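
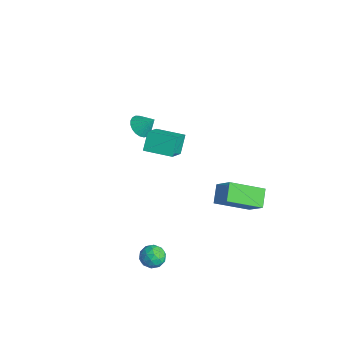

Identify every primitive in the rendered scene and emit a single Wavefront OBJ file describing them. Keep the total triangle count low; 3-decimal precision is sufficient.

v 4.15 -2.487 -2.635
v 4.648 -2.885 -2.246
v 3.272 -3.235 -2.274
v 3.77 -3.633 -1.885
v 3.59 -2.942 -1.666
v 4.132 -2.48 -1.888
v 3.788 -3.64 -2.632
v 4.33 -3.178 -2.854
v 4.424 -3.597 -2.244
v 4.302 -3.166 -1.647
v 3.618 -2.954 -2.873
v 3.496 -2.523 -2.276
v 4.476 -2.62 -2.472
v 3.444 -3.5 -2.048
v 3.338 -3.094 -1.919
v 3.631 -3.327 -1.69
v 4.173 -2.383 -2.262
v 4.466 -2.616 -2.033
v 3.844 -2.65 -1.692
v 3.454 -3.504 -2.487
v 3.747 -3.737 -2.258
v 4.289 -2.793 -2.83
v 4.582 -3.026 -2.601
v 4.076 -3.47 -2.828
v 4.637 -3.273 -2.242
v 4.121 -3.712 -2.03
v 4.132 -3.716 -2.469
v 4.45 -3.445 -2.6
v 4.565 -3.019 -1.891
v 4.05 -3.459 -1.679
v 3.943 -3.053 -1.55
v 4.262 -2.781 -1.681
v 4.434 -3.438 -1.89
v 3.87 -2.661 -2.841
v 3.355 -3.101 -2.629
v 3.658 -3.339 -2.839
v 3.977 -3.067 -2.97
v 3.799 -2.408 -2.49
v 3.283 -2.847 -2.278
v 3.47 -2.675 -1.92
v 3.788 -2.404 -2.051
v 3.486 -2.682 -2.63
v -3.384 0.693 0.487
v -2.945 0.091 0.573
v -2.816 1.227 1.333
v -2.787 0.257 0.362
v -2.732 0.498 0.172
v -2.789 0.773 0.037
v -2.95 1.034 -0.02
v -3.185 1.236 0.01
v -3.455 1.344 0.123
v -3.713 1.34 0.299
v -3.913 1.223 0.507
v -4.023 1.015 0.712
v -4.021 0.751 0.879
v -3.91 0.477 0.977
v -3.707 0.24 0.991
v -3.449 0.082 0.918
v -3.179 0.029 0.77
v -0.034 -0.642 2.361
v 1.017 -1.794 3.753
v -0.536 -0.029 3.249
v 0.514 -1.181 4.64
v 1.166 0.401 2.32
v 2.216 -0.751 3.711
v 0.663 1.014 3.207
v 1.714 -0.138 4.599
v 0.54 3.125 -2.749
v 1.633 3.246 -1.559
v 1.355 4.932 -3.681
v 2.448 5.053 -2.491
v 1.312 2.447 -3.389
v 2.405 2.568 -2.199
v 2.127 4.254 -4.321
v 3.22 4.375 -3.131
f 1 38 17
f 38 12 41
f 17 41 6
f 38 41 17
f 1 17 13
f 17 6 18
f 13 18 2
f 17 18 13
f 1 13 22
f 13 2 23
f 22 23 8
f 13 23 22
f 1 22 34
f 22 8 37
f 34 37 11
f 22 37 34
f 1 34 38
f 34 11 42
f 38 42 12
f 34 42 38
f 2 18 29
f 18 6 32
f 29 32 10
f 18 32 29
f 6 41 19
f 41 12 40
f 19 40 5
f 41 40 19
f 12 42 39
f 42 11 35
f 39 35 3
f 42 35 39
f 11 37 36
f 37 8 24
f 36 24 7
f 37 24 36
f 8 23 28
f 23 2 25
f 28 25 9
f 23 25 28
f 4 30 16
f 30 10 31
f 16 31 5
f 30 31 16
f 4 16 14
f 16 5 15
f 14 15 3
f 16 15 14
f 4 14 21
f 14 3 20
f 21 20 7
f 14 20 21
f 4 21 26
f 21 7 27
f 26 27 9
f 21 27 26
f 4 26 30
f 26 9 33
f 30 33 10
f 26 33 30
f 5 31 19
f 31 10 32
f 19 32 6
f 31 32 19
f 3 15 39
f 15 5 40
f 39 40 12
f 15 40 39
f 7 20 36
f 20 3 35
f 36 35 11
f 20 35 36
f 9 27 28
f 27 7 24
f 28 24 8
f 27 24 28
f 10 33 29
f 33 9 25
f 29 25 2
f 33 25 29
f 44 43 46
f 44 46 45
f 46 43 47
f 46 47 45
f 47 43 48
f 47 48 45
f 48 43 49
f 48 49 45
f 49 43 50
f 49 50 45
f 50 43 51
f 50 51 45
f 51 43 52
f 51 52 45
f 52 43 53
f 52 53 45
f 53 43 54
f 53 54 45
f 54 43 55
f 54 55 45
f 55 43 56
f 55 56 45
f 56 43 57
f 56 57 45
f 57 43 58
f 57 58 45
f 58 43 59
f 58 59 45
f 59 43 44
f 59 44 45
f 61 63 60
f 64 61 60
f 60 63 62
f 62 64 60
f 61 67 63
f 65 61 64
f 65 67 61
f 63 67 62
f 66 64 62
f 62 67 66
f 66 65 64
f 67 65 66
f 69 71 68
f 72 69 68
f 68 71 70
f 70 72 68
f 69 75 71
f 73 69 72
f 73 75 69
f 71 75 70
f 74 72 70
f 70 75 74
f 74 73 72
f 75 73 74



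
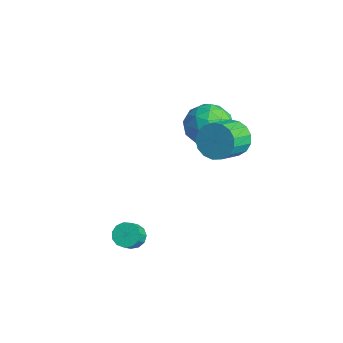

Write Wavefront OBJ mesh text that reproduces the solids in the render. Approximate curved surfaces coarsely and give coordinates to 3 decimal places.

v -0.239 3.166 -0.213
v 0.315 2.296 0.309
v -1.855 2.584 0.531
v -1.301 1.714 1.053
v -1.121 2.804 1.397
v -0.122 3.163 0.937
v -1.418 1.717 -0.097
v -0.419 2.076 -0.557
v -0.414 1.4 0.381
v -0.23 2.072 1.305
v -1.31 2.808 -0.465
v -1.126 3.48 0.459
v 0.18 2.782 -0.017
v -1.72 2.098 0.857
v -1.614 2.739 1.059
v -1.288 2.227 1.367
v -0.077 3.292 0.352
v 0.248 2.78 0.659
v -0.595 3.079 1.298
v -1.788 2.1 0.181
v -1.463 1.588 0.488
v -0.252 2.653 -0.527
v 0.074 2.141 -0.219
v -0.945 1.801 -0.458
v 0.077 1.744 0.332
v -0.873 1.402 0.769
v -0.941 1.404 0.093
v -0.354 1.615 -0.177
v 0.185 2.139 0.875
v -0.765 1.797 1.312
v -0.659 2.437 1.514
v -0.072 2.648 1.244
v -0.243 1.612 0.917
v -0.775 3.083 -0.472
v -1.725 2.741 -0.035
v -1.468 2.232 -0.404
v -0.881 2.443 -0.674
v -0.667 3.478 0.071
v -1.617 3.136 0.508
v -1.186 3.265 1.017
v -0.599 3.476 0.747
v -1.297 3.268 -0.077
v 1.245 -2.533 -3.226
v 1.791 -2.258 -3.328
v 2.201 -2.792 -2.575
v 1.655 -3.067 -2.474
v 1.623 -2.059 -3.096
v 2.032 -2.593 -2.343
v 1.334 -2.011 -2.904
v 1.744 -2.545 -2.152
v 1.018 -2.128 -2.816
v 1.427 -2.662 -2.063
v 0.773 -2.374 -2.857
v 1.183 -2.908 -2.104
v 0.679 -2.671 -3.016
v 1.088 -3.205 -2.263
v 0.764 -2.923 -3.242
v 1.174 -3.458 -2.489
v 1.002 -3.052 -3.462
v 1.412 -3.586 -2.71
v 1.317 -3.016 -3.608
v 1.727 -3.55 -2.855
v 1.61 -2.826 -3.633
v 2.019 -3.361 -2.88
v 1.786 -2.544 -3.529
v 2.196 -3.078 -2.776
v 1.869 1.957 1.842
v 2.709 2.137 1.542
v 3.231 0.963 2.297
v 2.391 0.783 2.598
v 2.68 2.363 1.913
v 3.202 1.189 2.668
v 2.466 2.496 2.268
v 2.988 1.322 3.023
v 2.115 2.506 2.525
v 2.637 1.332 3.28
v 1.708 2.39 2.627
v 2.23 1.216 3.382
v 1.337 2.174 2.548
v 1.859 1.001 3.303
v 1.089 1.909 2.308
v 1.611 0.736 3.063
v 1.019 1.655 1.961
v 1.541 0.481 2.716
v 1.144 1.47 1.587
v 1.666 0.296 2.342
v 1.435 1.397 1.272
v 1.957 0.223 2.027
v 1.825 1.451 1.087
v 2.347 0.278 1.842
v 2.226 1.622 1.075
v 2.748 0.448 1.83
v 2.545 1.869 1.239
v 3.067 0.696 1.994
f 1 38 17
f 38 12 41
f 17 41 6
f 38 41 17
f 1 17 13
f 17 6 18
f 13 18 2
f 17 18 13
f 1 13 22
f 13 2 23
f 22 23 8
f 13 23 22
f 1 22 34
f 22 8 37
f 34 37 11
f 22 37 34
f 1 34 38
f 34 11 42
f 38 42 12
f 34 42 38
f 2 18 29
f 18 6 32
f 29 32 10
f 18 32 29
f 6 41 19
f 41 12 40
f 19 40 5
f 41 40 19
f 12 42 39
f 42 11 35
f 39 35 3
f 42 35 39
f 11 37 36
f 37 8 24
f 36 24 7
f 37 24 36
f 8 23 28
f 23 2 25
f 28 25 9
f 23 25 28
f 4 30 16
f 30 10 31
f 16 31 5
f 30 31 16
f 4 16 14
f 16 5 15
f 14 15 3
f 16 15 14
f 4 14 21
f 14 3 20
f 21 20 7
f 14 20 21
f 4 21 26
f 21 7 27
f 26 27 9
f 21 27 26
f 4 26 30
f 26 9 33
f 30 33 10
f 26 33 30
f 5 31 19
f 31 10 32
f 19 32 6
f 31 32 19
f 3 15 39
f 15 5 40
f 39 40 12
f 15 40 39
f 7 20 36
f 20 3 35
f 36 35 11
f 20 35 36
f 9 27 28
f 27 7 24
f 28 24 8
f 27 24 28
f 10 33 29
f 33 9 25
f 29 25 2
f 33 25 29
f 44 43 47
f 44 47 45
f 45 47 48
f 45 48 46
f 47 43 49
f 47 49 48
f 48 49 50
f 48 50 46
f 49 43 51
f 49 51 50
f 50 51 52
f 50 52 46
f 51 43 53
f 51 53 52
f 52 53 54
f 52 54 46
f 53 43 55
f 53 55 54
f 54 55 56
f 54 56 46
f 55 43 57
f 55 57 56
f 56 57 58
f 56 58 46
f 57 43 59
f 57 59 58
f 58 59 60
f 58 60 46
f 59 43 61
f 59 61 60
f 60 61 62
f 60 62 46
f 61 43 63
f 61 63 62
f 62 63 64
f 62 64 46
f 63 43 65
f 63 65 64
f 64 65 66
f 64 66 46
f 65 43 44
f 65 44 66
f 66 44 45
f 66 45 46
f 68 67 71
f 68 71 69
f 69 71 72
f 69 72 70
f 71 67 73
f 71 73 72
f 72 73 74
f 72 74 70
f 73 67 75
f 73 75 74
f 74 75 76
f 74 76 70
f 75 67 77
f 75 77 76
f 76 77 78
f 76 78 70
f 77 67 79
f 77 79 78
f 78 79 80
f 78 80 70
f 79 67 81
f 79 81 80
f 80 81 82
f 80 82 70
f 81 67 83
f 81 83 82
f 82 83 84
f 82 84 70
f 83 67 85
f 83 85 84
f 84 85 86
f 84 86 70
f 85 67 87
f 85 87 86
f 86 87 88
f 86 88 70
f 87 67 89
f 87 89 88
f 88 89 90
f 88 90 70
f 89 67 91
f 89 91 90
f 90 91 92
f 90 92 70
f 91 67 93
f 91 93 92
f 92 93 94
f 92 94 70
f 93 67 68
f 93 68 94
f 94 68 69
f 94 69 70



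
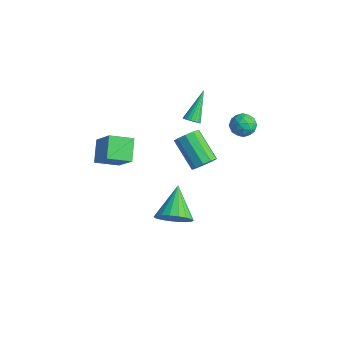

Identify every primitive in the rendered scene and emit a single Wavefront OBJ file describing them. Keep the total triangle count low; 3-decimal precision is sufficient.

v 1.73 -0.487 -4.314
v 2.575 -0.282 -3.673
v 0.49 0.787 -3.086
v 2.604 0.066 -4.004
v 2.461 0.304 -4.396
v 2.173 0.386 -4.772
v 1.796 0.294 -5.057
v 1.407 0.048 -5.195
v 1.082 -0.303 -5.158
v 0.885 -0.692 -4.954
v 0.855 -1.039 -4.624
v 0.999 -1.277 -4.232
v 1.287 -1.359 -3.856
v 1.663 -1.268 -3.571
v 2.052 -1.022 -3.433
v 2.378 -0.67 -3.469
v 0.006 -2.767 0.454
v -0.586 -3.938 0.941
v -0.849 -1.981 1.306
v -1.44 -3.153 1.794
v 1.28 -2.847 1.806
v 0.689 -4.019 2.294
v 0.426 -2.062 2.659
v -0.166 -3.233 3.146
v -1.283 3.104 -0.008
v -0.817 3.336 -0.01
v -1.977 4.516 1.428
v -0.931 3.449 -0.176
v -1.115 3.493 -0.31
v -1.332 3.461 -0.383
v -1.54 3.358 -0.382
v -1.696 3.205 -0.307
v -1.771 3.032 -0.173
v -1.748 2.873 -0.006
v -1.634 2.76 0.161
v -1.45 2.715 0.294
v -1.233 2.747 0.367
v -1.026 2.85 0.366
v -0.869 3.004 0.291
v -0.795 3.177 0.157
v 3.333 3.654 3.071
v 3.949 3.187 2.98
v 2.571 2.653 3.04
v 3.187 2.186 2.949
v 3.074 2.553 3.625
v 3.545 3.172 3.645
v 2.975 2.668 2.375
v 3.446 3.287 2.395
v 3.728 2.578 2.55
v 3.789 2.507 3.322
v 2.731 3.333 2.698
v 2.792 3.262 3.47
v 3.708 3.508 3.028
v 2.812 2.332 2.992
v 2.745 2.547 3.389
v 3.108 2.273 3.336
v 3.471 3.5 3.419
v 3.833 3.225 3.365
v 3.318 2.853 3.745
v 2.687 2.615 2.655
v 3.049 2.34 2.601
v 3.412 3.567 2.684
v 3.775 3.293 2.631
v 3.202 2.987 2.275
v 3.94 2.876 2.722
v 3.492 2.288 2.703
v 3.367 2.571 2.366
v 3.644 2.935 2.378
v 3.976 2.835 3.176
v 3.528 2.246 3.157
v 3.462 2.462 3.555
v 3.739 2.826 3.566
v 3.846 2.476 2.923
v 2.992 3.594 2.863
v 2.544 3.005 2.844
v 2.781 3.014 2.454
v 3.058 3.378 2.465
v 3.028 3.552 3.317
v 2.58 2.964 3.298
v 2.876 2.905 3.642
v 3.153 3.269 3.654
v 2.674 3.364 3.097
v 2.111 1.287 -0.252
v 2.475 1.792 0.202
v 0.833 1.877 1.425
v 0.469 1.373 0.972
v 2.24 2.037 -0.131
v 0.597 2.122 1.092
v 1.955 1.996 -0.51
v 0.313 2.081 0.713
v 1.73 1.684 -0.791
v 0.088 1.769 0.432
v 1.651 1.22 -0.865
v 0.008 1.306 0.358
v 1.747 0.783 -0.705
v 0.105 0.868 0.518
v 1.983 0.538 -0.372
v 0.34 0.623 0.851
v 2.267 0.579 0.007
v 0.625 0.664 1.23
v 2.492 0.891 0.288
v 0.85 0.976 1.511
v 2.572 1.354 0.362
v 0.929 1.44 1.585
f 2 1 4
f 2 4 3
f 4 1 5
f 4 5 3
f 5 1 6
f 5 6 3
f 6 1 7
f 6 7 3
f 7 1 8
f 7 8 3
f 8 1 9
f 8 9 3
f 9 1 10
f 9 10 3
f 10 1 11
f 10 11 3
f 11 1 12
f 11 12 3
f 12 1 13
f 12 13 3
f 13 1 14
f 13 14 3
f 14 1 15
f 14 15 3
f 15 1 16
f 15 16 3
f 16 1 2
f 16 2 3
f 18 20 17
f 21 18 17
f 17 20 19
f 19 21 17
f 18 24 20
f 22 18 21
f 22 24 18
f 20 24 19
f 23 21 19
f 19 24 23
f 23 22 21
f 24 22 23
f 26 25 28
f 26 28 27
f 28 25 29
f 28 29 27
f 29 25 30
f 29 30 27
f 30 25 31
f 30 31 27
f 31 25 32
f 31 32 27
f 32 25 33
f 32 33 27
f 33 25 34
f 33 34 27
f 34 25 35
f 34 35 27
f 35 25 36
f 35 36 27
f 36 25 37
f 36 37 27
f 37 25 38
f 37 38 27
f 38 25 39
f 38 39 27
f 39 25 40
f 39 40 27
f 40 25 26
f 40 26 27
f 41 78 57
f 78 52 81
f 57 81 46
f 78 81 57
f 41 57 53
f 57 46 58
f 53 58 42
f 57 58 53
f 41 53 62
f 53 42 63
f 62 63 48
f 53 63 62
f 41 62 74
f 62 48 77
f 74 77 51
f 62 77 74
f 41 74 78
f 74 51 82
f 78 82 52
f 74 82 78
f 42 58 69
f 58 46 72
f 69 72 50
f 58 72 69
f 46 81 59
f 81 52 80
f 59 80 45
f 81 80 59
f 52 82 79
f 82 51 75
f 79 75 43
f 82 75 79
f 51 77 76
f 77 48 64
f 76 64 47
f 77 64 76
f 48 63 68
f 63 42 65
f 68 65 49
f 63 65 68
f 44 70 56
f 70 50 71
f 56 71 45
f 70 71 56
f 44 56 54
f 56 45 55
f 54 55 43
f 56 55 54
f 44 54 61
f 54 43 60
f 61 60 47
f 54 60 61
f 44 61 66
f 61 47 67
f 66 67 49
f 61 67 66
f 44 66 70
f 66 49 73
f 70 73 50
f 66 73 70
f 45 71 59
f 71 50 72
f 59 72 46
f 71 72 59
f 43 55 79
f 55 45 80
f 79 80 52
f 55 80 79
f 47 60 76
f 60 43 75
f 76 75 51
f 60 75 76
f 49 67 68
f 67 47 64
f 68 64 48
f 67 64 68
f 50 73 69
f 73 49 65
f 69 65 42
f 73 65 69
f 84 83 87
f 84 87 85
f 85 87 88
f 85 88 86
f 87 83 89
f 87 89 88
f 88 89 90
f 88 90 86
f 89 83 91
f 89 91 90
f 90 91 92
f 90 92 86
f 91 83 93
f 91 93 92
f 92 93 94
f 92 94 86
f 93 83 95
f 93 95 94
f 94 95 96
f 94 96 86
f 95 83 97
f 95 97 96
f 96 97 98
f 96 98 86
f 97 83 99
f 97 99 98
f 98 99 100
f 98 100 86
f 99 83 101
f 99 101 100
f 100 101 102
f 100 102 86
f 101 83 103
f 101 103 102
f 102 103 104
f 102 104 86
f 103 83 84
f 103 84 104
f 104 84 85
f 104 85 86



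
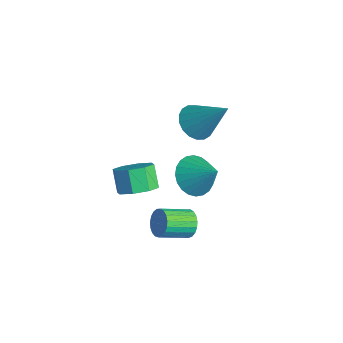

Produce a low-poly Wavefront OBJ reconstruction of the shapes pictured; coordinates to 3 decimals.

v -1.529 2.56 -1.518
v -0.887 1.899 -1.88
v -0.471 3.02 -0.482
v -0.808 2.208 -2.098
v -0.838 2.57 -2.227
v -0.974 2.931 -2.249
v -1.194 3.236 -2.159
v -1.465 3.438 -1.972
v -1.745 3.506 -1.716
v -1.993 3.43 -1.429
v -2.17 3.222 -1.156
v -2.25 2.913 -0.938
v -2.219 2.551 -0.809
v -2.084 2.19 -0.787
v -1.864 1.885 -0.876
v -1.593 1.683 -1.064
v -1.312 1.615 -1.32
v -1.065 1.691 -1.607
v -1.265 2.449 2.37
v -0.569 2.086 2.02
v -0.095 3.211 3.91
v -0.577 2.431 1.855
v -0.721 2.78 1.792
v -0.973 3.063 1.844
v -1.283 3.225 1.999
v -1.59 3.232 2.228
v -1.832 3.085 2.485
v -1.962 2.811 2.719
v -1.954 2.466 2.884
v -1.81 2.117 2.947
v -1.557 1.834 2.896
v -1.247 1.673 2.74
v -0.941 1.665 2.511
v -0.698 1.812 2.254
v -1.092 -0.279 -0.633
v -0.411 -0.135 -0.129
v -1.086 0.023 0.738
v -1.768 -0.121 0.233
v -0.639 0.416 -0.407
v -1.314 0.574 0.46
v -1.133 0.56 -0.818
v -1.808 0.718 0.049
v -1.603 0.213 -1.121
v -2.278 0.371 -0.254
v -1.774 -0.423 -1.138
v -2.449 -0.265 -0.271
v -1.546 -0.974 -0.86
v -2.221 -0.816 0.007
v -1.052 -1.118 -0.449
v -1.727 -0.96 0.418
v -0.582 -0.771 -0.146
v -1.257 -0.613 0.721
v 0.523 1.121 -2.119
v 0.732 0.846 -2.681
v 0.566 -0.417 -2.123
v 0.357 -0.141 -1.561
v 0.967 0.876 -2.541
v 0.8 -0.386 -1.984
v 1.125 0.949 -2.329
v 0.958 -0.313 -1.772
v 1.178 1.052 -2.08
v 1.012 -0.211 -1.523
v 1.119 1.166 -1.838
v 0.953 -0.096 -1.281
v 0.957 1.273 -1.645
v 0.79 0.011 -1.087
v 0.719 1.354 -1.533
v 0.553 0.092 -0.976
v 0.448 1.394 -1.523
v 0.281 0.132 -0.965
v 0.19 1.387 -1.615
v 0.023 0.125 -1.058
v -0.011 1.335 -1.795
v -0.177 0.072 -1.238
v -0.119 1.245 -2.031
v -0.286 -0.018 -1.473
v -0.116 1.134 -2.282
v -0.283 -0.129 -1.724
v -0.003 1.02 -2.504
v -0.169 -0.242 -1.947
v 0.202 0.924 -2.66
v 0.035 -0.338 -2.103
v 0.462 0.863 -2.723
v 0.295 -0.4 -2.165
f 2 1 4
f 2 4 3
f 4 1 5
f 4 5 3
f 5 1 6
f 5 6 3
f 6 1 7
f 6 7 3
f 7 1 8
f 7 8 3
f 8 1 9
f 8 9 3
f 9 1 10
f 9 10 3
f 10 1 11
f 10 11 3
f 11 1 12
f 11 12 3
f 12 1 13
f 12 13 3
f 13 1 14
f 13 14 3
f 14 1 15
f 14 15 3
f 15 1 16
f 15 16 3
f 16 1 17
f 16 17 3
f 17 1 18
f 17 18 3
f 18 1 2
f 18 2 3
f 20 19 22
f 20 22 21
f 22 19 23
f 22 23 21
f 23 19 24
f 23 24 21
f 24 19 25
f 24 25 21
f 25 19 26
f 25 26 21
f 26 19 27
f 26 27 21
f 27 19 28
f 27 28 21
f 28 19 29
f 28 29 21
f 29 19 30
f 29 30 21
f 30 19 31
f 30 31 21
f 31 19 32
f 31 32 21
f 32 19 33
f 32 33 21
f 33 19 34
f 33 34 21
f 34 19 20
f 34 20 21
f 36 35 39
f 36 39 37
f 37 39 40
f 37 40 38
f 39 35 41
f 39 41 40
f 40 41 42
f 40 42 38
f 41 35 43
f 41 43 42
f 42 43 44
f 42 44 38
f 43 35 45
f 43 45 44
f 44 45 46
f 44 46 38
f 45 35 47
f 45 47 46
f 46 47 48
f 46 48 38
f 47 35 49
f 47 49 48
f 48 49 50
f 48 50 38
f 49 35 51
f 49 51 50
f 50 51 52
f 50 52 38
f 51 35 36
f 51 36 52
f 52 36 37
f 52 37 38
f 54 53 57
f 54 57 55
f 55 57 58
f 55 58 56
f 57 53 59
f 57 59 58
f 58 59 60
f 58 60 56
f 59 53 61
f 59 61 60
f 60 61 62
f 60 62 56
f 61 53 63
f 61 63 62
f 62 63 64
f 62 64 56
f 63 53 65
f 63 65 64
f 64 65 66
f 64 66 56
f 65 53 67
f 65 67 66
f 66 67 68
f 66 68 56
f 67 53 69
f 67 69 68
f 68 69 70
f 68 70 56
f 69 53 71
f 69 71 70
f 70 71 72
f 70 72 56
f 71 53 73
f 71 73 72
f 72 73 74
f 72 74 56
f 73 53 75
f 73 75 74
f 74 75 76
f 74 76 56
f 75 53 77
f 75 77 76
f 76 77 78
f 76 78 56
f 77 53 79
f 77 79 78
f 78 79 80
f 78 80 56
f 79 53 81
f 79 81 80
f 80 81 82
f 80 82 56
f 81 53 83
f 81 83 82
f 82 83 84
f 82 84 56
f 83 53 54
f 83 54 84
f 84 54 55
f 84 55 56



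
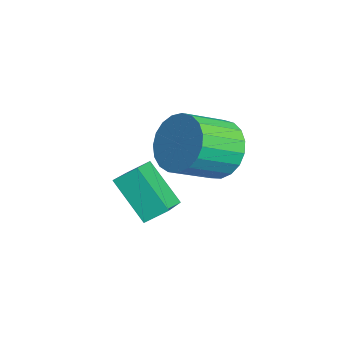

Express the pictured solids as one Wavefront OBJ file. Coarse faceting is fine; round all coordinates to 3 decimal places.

v -3.723 1.012 -3.167
v -3.584 1.723 -2.687
v -2.603 1.606 -4.373
v -2.464 2.318 -3.892
v -2.476 0.242 -2.388
v -2.337 0.954 -1.907
v -1.356 0.837 -3.593
v -1.217 1.548 -3.113
v -1.813 3.296 -1.251
v -0.925 3.724 -0.888
v -0.599 2.331 -0.046
v -1.487 1.904 -0.409
v -1.214 3.841 -0.583
v -0.888 2.449 0.26
v -1.607 3.864 -0.393
v -1.281 2.472 0.45
v -2.035 3.789 -0.351
v -1.709 2.397 0.492
v -2.425 3.629 -0.465
v -2.098 2.236 0.378
v -2.709 3.411 -0.715
v -2.382 2.019 0.127
v -2.838 3.173 -1.058
v -2.512 1.781 -0.215
v -2.79 2.957 -1.434
v -2.464 1.564 -0.591
v -2.573 2.799 -1.779
v -2.247 1.407 -0.936
v -2.225 2.727 -2.032
v -1.898 1.335 -1.189
v -1.805 2.754 -2.15
v -1.479 1.361 -1.308
v -1.387 2.874 -2.113
v -1.061 1.482 -1.27
v -1.043 3.068 -1.927
v -0.717 1.675 -1.084
v -0.832 3.3 -1.624
v -0.505 1.908 -0.781
v -0.79 3.533 -1.257
v -0.464 2.14 -0.414
f 2 4 1
f 5 2 1
f 1 4 3
f 3 5 1
f 2 8 4
f 6 2 5
f 6 8 2
f 4 8 3
f 7 5 3
f 3 8 7
f 7 6 5
f 8 6 7
f 10 9 13
f 10 13 11
f 11 13 14
f 11 14 12
f 13 9 15
f 13 15 14
f 14 15 16
f 14 16 12
f 15 9 17
f 15 17 16
f 16 17 18
f 16 18 12
f 17 9 19
f 17 19 18
f 18 19 20
f 18 20 12
f 19 9 21
f 19 21 20
f 20 21 22
f 20 22 12
f 21 9 23
f 21 23 22
f 22 23 24
f 22 24 12
f 23 9 25
f 23 25 24
f 24 25 26
f 24 26 12
f 25 9 27
f 25 27 26
f 26 27 28
f 26 28 12
f 27 9 29
f 27 29 28
f 28 29 30
f 28 30 12
f 29 9 31
f 29 31 30
f 30 31 32
f 30 32 12
f 31 9 33
f 31 33 32
f 32 33 34
f 32 34 12
f 33 9 35
f 33 35 34
f 34 35 36
f 34 36 12
f 35 9 37
f 35 37 36
f 36 37 38
f 36 38 12
f 37 9 39
f 37 39 38
f 38 39 40
f 38 40 12
f 39 9 10
f 39 10 40
f 40 10 11
f 40 11 12



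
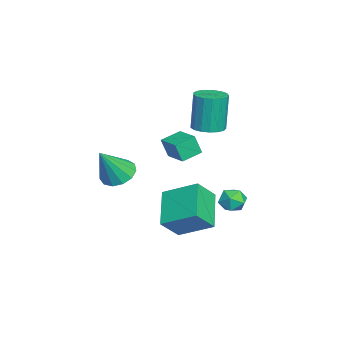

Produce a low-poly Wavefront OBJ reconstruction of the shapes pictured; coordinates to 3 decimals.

v 1.022 1.613 -4.788
v -0.851 1.491 -3.679
v 1.463 3.348 -3.851
v -0.41 3.226 -2.743
v 1.73 0.834 -3.677
v -0.143 0.712 -2.569
v 2.171 2.569 -2.741
v 0.298 2.447 -1.632
v -1.592 4.395 -4.407
v -1.228 4.567 -3.716
v -2.132 3.353 -3.864
v -1.768 3.525 -3.173
v -2.355 3.995 -3.443
v -2.022 4.639 -3.778
v -1.338 3.281 -3.802
v -1.005 3.925 -4.137
v -1.071 3.878 -3.342
v -1.7 4.319 -3.121
v -1.66 3.601 -4.459
v -2.289 4.042 -4.238
v -2.165 2.711 0.9
v -1.323 2.853 1
v -1.592 2.951 3.121
v -2.435 2.809 3.02
v -1.483 3.231 0.962
v -1.752 3.328 3.083
v -1.799 3.489 0.91
v -2.068 3.587 3.031
v -2.199 3.569 0.856
v -2.468 3.667 2.977
v -2.591 3.453 0.811
v -2.861 3.551 2.932
v -2.886 3.167 0.787
v -3.155 3.264 2.908
v -3.016 2.776 0.789
v -3.285 2.874 2.909
v -2.951 2.371 0.816
v -3.22 2.468 2.936
v -2.706 2.043 0.862
v -2.975 2.141 2.983
v -2.337 1.869 0.917
v -2.606 1.966 3.037
v -1.929 1.887 0.968
v -2.198 1.985 3.088
v -1.575 2.094 1.003
v -1.844 2.192 3.124
v -1.356 2.443 1.015
v -1.626 2.541 3.135
v 2.281 -1.051 -0.038
v 3.106 -0.707 -0.297
v 3.119 -1.769 1.678
v 2.868 -0.329 -0.022
v 2.443 -0.181 0.247
v 1.968 -0.308 0.426
v 1.591 -0.672 0.458
v 1.434 -1.155 0.332
v 1.546 -1.606 0.089
v 1.891 -1.88 -0.194
v 2.36 -1.892 -0.428
v 2.804 -1.636 -0.538
v 3.082 -1.194 -0.489
v -2.778 0.716 -1.48
v -2.761 0.357 -0.387
v -3.487 1.585 -1.183
v -3.47 1.226 -0.091
v -1.67 1.534 -1.229
v -1.653 1.175 -0.137
v -2.379 2.403 -0.933
v -2.362 2.044 0.16
f 2 4 1
f 5 2 1
f 1 4 3
f 3 5 1
f 2 8 4
f 6 2 5
f 6 8 2
f 4 8 3
f 7 5 3
f 3 8 7
f 7 6 5
f 8 6 7
f 9 20 14
f 9 14 10
f 9 10 16
f 9 16 19
f 9 19 20
f 10 14 18
f 14 20 13
f 20 19 11
f 19 16 15
f 16 10 17
f 12 18 13
f 12 13 11
f 12 11 15
f 12 15 17
f 12 17 18
f 13 18 14
f 11 13 20
f 15 11 19
f 17 15 16
f 18 17 10
f 22 21 25
f 22 25 23
f 23 25 26
f 23 26 24
f 25 21 27
f 25 27 26
f 26 27 28
f 26 28 24
f 27 21 29
f 27 29 28
f 28 29 30
f 28 30 24
f 29 21 31
f 29 31 30
f 30 31 32
f 30 32 24
f 31 21 33
f 31 33 32
f 32 33 34
f 32 34 24
f 33 21 35
f 33 35 34
f 34 35 36
f 34 36 24
f 35 21 37
f 35 37 36
f 36 37 38
f 36 38 24
f 37 21 39
f 37 39 38
f 38 39 40
f 38 40 24
f 39 21 41
f 39 41 40
f 40 41 42
f 40 42 24
f 41 21 43
f 41 43 42
f 42 43 44
f 42 44 24
f 43 21 45
f 43 45 44
f 44 45 46
f 44 46 24
f 45 21 47
f 45 47 46
f 46 47 48
f 46 48 24
f 47 21 22
f 47 22 48
f 48 22 23
f 48 23 24
f 50 49 52
f 50 52 51
f 52 49 53
f 52 53 51
f 53 49 54
f 53 54 51
f 54 49 55
f 54 55 51
f 55 49 56
f 55 56 51
f 56 49 57
f 56 57 51
f 57 49 58
f 57 58 51
f 58 49 59
f 58 59 51
f 59 49 60
f 59 60 51
f 60 49 61
f 60 61 51
f 61 49 50
f 61 50 51
f 63 65 62
f 66 63 62
f 62 65 64
f 64 66 62
f 63 69 65
f 67 63 66
f 67 69 63
f 65 69 64
f 68 66 64
f 64 69 68
f 68 67 66
f 69 67 68



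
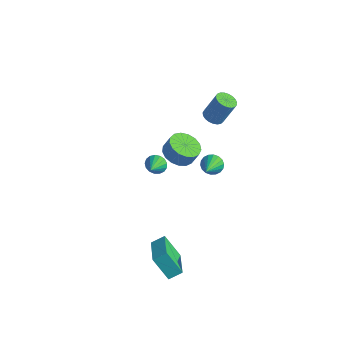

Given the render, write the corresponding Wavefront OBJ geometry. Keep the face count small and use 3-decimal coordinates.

v -3.224 1.927 -3.582
v -2.952 2.364 -3.137
v -2.676 1.033 -3.038
v -3.233 2.276 -2.998
v -3.511 2.108 -2.993
v -3.724 1.899 -3.122
v -3.823 1.696 -3.357
v -3.784 1.546 -3.643
v -3.616 1.483 -3.915
v -3.359 1.522 -4.111
v -3.071 1.653 -4.185
v -2.818 1.847 -4.121
v -2.657 2.059 -3.934
v -2.627 2.241 -3.666
v -2.733 2.351 -3.378
v 2.111 -3.15 -2.833
v 3.655 -4.389 -2.075
v 2.465 -2.457 -2.423
v 4.009 -3.696 -1.664
v 3.031 -2.824 -4.176
v 4.575 -4.063 -3.417
v 3.385 -2.131 -3.765
v 4.929 -3.37 -3.007
v 2.508 0.995 1.852
v 2.986 1.435 1.97
v 3.472 -0.355 2.988
v 2.797 1.484 2.189
v 2.55 1.436 2.341
v 2.295 1.301 2.396
v 2.083 1.105 2.344
v 1.954 0.888 2.194
v 1.936 0.691 1.977
v 2.031 0.555 1.735
v 2.22 0.506 1.515
v 2.467 0.554 1.363
v 2.721 0.689 1.308
v 2.934 0.884 1.36
v 3.062 1.102 1.51
v 3.081 1.298 1.727
v 0.388 3.02 3.209
v 0.924 3.28 2.95
v 1.369 3.86 4.452
v 0.832 3.6 4.711
v 0.746 3.482 2.925
v 1.191 4.062 4.426
v 0.506 3.604 2.949
v 0.951 4.184 4.45
v 0.246 3.625 3.018
v 0.69 4.205 4.519
v 0.01 3.541 3.12
v 0.454 4.121 4.621
v -0.161 3.368 3.237
v 0.284 3.948 4.739
v -0.236 3.134 3.35
v 0.208 3.714 4.852
v -0.204 2.88 3.438
v 0.24 3.461 4.94
v -0.07 2.651 3.487
v 0.375 3.231 4.989
v 0.144 2.486 3.488
v 0.588 3.066 4.989
v 0.4 2.413 3.44
v 0.844 2.993 4.942
v 0.654 2.444 3.353
v 1.098 3.025 4.855
v 0.861 2.576 3.241
v 1.306 3.156 4.742
v 0.987 2.784 3.123
v 1.432 3.364 4.625
v 1.01 3.033 3.02
v 1.454 3.613 4.522
v -3.231 3.666 -3.788
v -2.263 3.429 -4.047
v -1.941 3.717 -3.112
v -2.909 3.954 -2.852
v -2.307 3.902 -4.178
v -1.986 4.19 -3.243
v -2.563 4.322 -4.219
v -2.242 4.61 -3.284
v -2.973 4.591 -4.161
v -2.651 4.879 -3.226
v -3.441 4.648 -4.018
v -3.119 4.936 -3.082
v -3.861 4.48 -3.822
v -3.539 4.768 -2.886
v -4.137 4.126 -3.618
v -3.815 4.414 -2.683
v -4.205 3.666 -3.453
v -3.883 3.954 -2.518
v -4.05 3.207 -3.365
v -3.728 3.495 -2.429
v -3.707 2.852 -3.373
v -3.386 3.14 -2.438
v -3.255 2.684 -3.477
v -2.934 2.972 -2.542
v -2.798 2.741 -3.652
v -2.477 3.029 -2.716
v -2.44 3.01 -3.858
v -2.118 3.298 -2.922
f 2 1 4
f 2 4 3
f 4 1 5
f 4 5 3
f 5 1 6
f 5 6 3
f 6 1 7
f 6 7 3
f 7 1 8
f 7 8 3
f 8 1 9
f 8 9 3
f 9 1 10
f 9 10 3
f 10 1 11
f 10 11 3
f 11 1 12
f 11 12 3
f 12 1 13
f 12 13 3
f 13 1 14
f 13 14 3
f 14 1 15
f 14 15 3
f 15 1 2
f 15 2 3
f 17 19 16
f 20 17 16
f 16 19 18
f 18 20 16
f 17 23 19
f 21 17 20
f 21 23 17
f 19 23 18
f 22 20 18
f 18 23 22
f 22 21 20
f 23 21 22
f 25 24 27
f 25 27 26
f 27 24 28
f 27 28 26
f 28 24 29
f 28 29 26
f 29 24 30
f 29 30 26
f 30 24 31
f 30 31 26
f 31 24 32
f 31 32 26
f 32 24 33
f 32 33 26
f 33 24 34
f 33 34 26
f 34 24 35
f 34 35 26
f 35 24 36
f 35 36 26
f 36 24 37
f 36 37 26
f 37 24 38
f 37 38 26
f 38 24 39
f 38 39 26
f 39 24 25
f 39 25 26
f 41 40 44
f 41 44 42
f 42 44 45
f 42 45 43
f 44 40 46
f 44 46 45
f 45 46 47
f 45 47 43
f 46 40 48
f 46 48 47
f 47 48 49
f 47 49 43
f 48 40 50
f 48 50 49
f 49 50 51
f 49 51 43
f 50 40 52
f 50 52 51
f 51 52 53
f 51 53 43
f 52 40 54
f 52 54 53
f 53 54 55
f 53 55 43
f 54 40 56
f 54 56 55
f 55 56 57
f 55 57 43
f 56 40 58
f 56 58 57
f 57 58 59
f 57 59 43
f 58 40 60
f 58 60 59
f 59 60 61
f 59 61 43
f 60 40 62
f 60 62 61
f 61 62 63
f 61 63 43
f 62 40 64
f 62 64 63
f 63 64 65
f 63 65 43
f 64 40 66
f 64 66 65
f 65 66 67
f 65 67 43
f 66 40 68
f 66 68 67
f 67 68 69
f 67 69 43
f 68 40 70
f 68 70 69
f 69 70 71
f 69 71 43
f 70 40 41
f 70 41 71
f 71 41 42
f 71 42 43
f 73 72 76
f 73 76 74
f 74 76 77
f 74 77 75
f 76 72 78
f 76 78 77
f 77 78 79
f 77 79 75
f 78 72 80
f 78 80 79
f 79 80 81
f 79 81 75
f 80 72 82
f 80 82 81
f 81 82 83
f 81 83 75
f 82 72 84
f 82 84 83
f 83 84 85
f 83 85 75
f 84 72 86
f 84 86 85
f 85 86 87
f 85 87 75
f 86 72 88
f 86 88 87
f 87 88 89
f 87 89 75
f 88 72 90
f 88 90 89
f 89 90 91
f 89 91 75
f 90 72 92
f 90 92 91
f 91 92 93
f 91 93 75
f 92 72 94
f 92 94 93
f 93 94 95
f 93 95 75
f 94 72 96
f 94 96 95
f 95 96 97
f 95 97 75
f 96 72 98
f 96 98 97
f 97 98 99
f 97 99 75
f 98 72 73
f 98 73 99
f 99 73 74
f 99 74 75



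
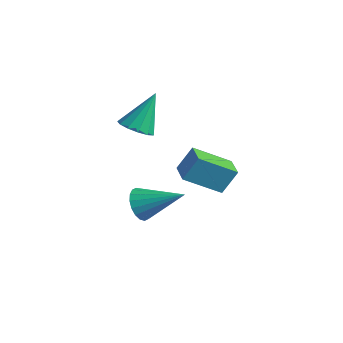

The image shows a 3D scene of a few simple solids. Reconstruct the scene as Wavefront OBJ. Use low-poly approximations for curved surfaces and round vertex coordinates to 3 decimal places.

v 2.267 -0.178 1.788
v 2.518 0.421 2.797
v 1.372 0.381 1.679
v 1.624 0.979 2.689
v 3.156 1.061 0.831
v 3.408 1.659 1.841
v 2.262 1.619 0.723
v 2.513 2.218 1.732
v -0.748 0.235 2.984
v 0.034 0.128 3.024
v -0.692 1.245 4.556
v -0.03 0.5 2.788
v -0.322 0.787 2.613
v -0.749 0.899 2.557
v -1.176 0.8 2.636
v -1.467 0.521 2.825
v -1.53 0.152 3.065
v -1.344 -0.192 3.279
v -0.969 -0.4 3.4
v -0.524 -0.406 3.388
v -0.15 -0.209 3.248
v -0.324 0.033 -1.233
v 0.182 -0.216 -1.814
v 1.224 0.967 -0.287
v 0.066 0.102 -1.939
v -0.126 0.406 -1.924
v -0.358 0.636 -1.772
v -0.583 0.747 -1.513
v -0.757 0.717 -1.199
v -0.845 0.551 -0.891
v -0.83 0.282 -0.651
v -0.714 -0.035 -0.526
v -0.521 -0.34 -0.541
v -0.29 -0.57 -0.693
v -0.065 -0.681 -0.952
v 0.109 -0.65 -1.267
v 0.197 -0.485 -1.574
f 2 4 1
f 5 2 1
f 1 4 3
f 3 5 1
f 2 8 4
f 6 2 5
f 6 8 2
f 4 8 3
f 7 5 3
f 3 8 7
f 7 6 5
f 8 6 7
f 10 9 12
f 10 12 11
f 12 9 13
f 12 13 11
f 13 9 14
f 13 14 11
f 14 9 15
f 14 15 11
f 15 9 16
f 15 16 11
f 16 9 17
f 16 17 11
f 17 9 18
f 17 18 11
f 18 9 19
f 18 19 11
f 19 9 20
f 19 20 11
f 20 9 21
f 20 21 11
f 21 9 10
f 21 10 11
f 23 22 25
f 23 25 24
f 25 22 26
f 25 26 24
f 26 22 27
f 26 27 24
f 27 22 28
f 27 28 24
f 28 22 29
f 28 29 24
f 29 22 30
f 29 30 24
f 30 22 31
f 30 31 24
f 31 22 32
f 31 32 24
f 32 22 33
f 32 33 24
f 33 22 34
f 33 34 24
f 34 22 35
f 34 35 24
f 35 22 36
f 35 36 24
f 36 22 37
f 36 37 24
f 37 22 23
f 37 23 24



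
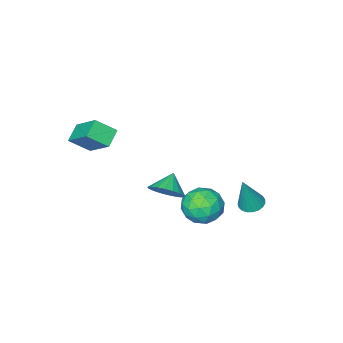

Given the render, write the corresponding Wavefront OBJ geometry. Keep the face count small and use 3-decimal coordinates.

v 0.119 -2.407 -2.056
v 0.768 -2.292 -1.317
v -0.699 -2.873 -1.264
v 0.568 -1.933 -1.312
v 0.291 -1.655 -1.436
v -0.017 -1.507 -1.666
v -0.3 -1.515 -1.964
v -0.512 -1.677 -2.278
v -0.614 -1.966 -2.554
v -0.59 -2.33 -2.743
v -0.442 -2.708 -2.813
v -0.198 -3.034 -2.753
v 0.101 -3.252 -2.572
v 0.403 -3.323 -2.302
v 0.656 -3.236 -1.989
v 0.816 -3.006 -1.688
v 0.856 -2.672 -1.45
v 2.913 -4.151 2.528
v 3.753 -4.772 3.285
v 2.955 -2.528 3.812
v 3.795 -3.149 4.569
v 3.725 -3.731 1.971
v 4.565 -4.352 2.728
v 3.767 -2.108 3.255
v 4.607 -2.729 4.012
v -2.849 0.635 -2.421
v -2.471 1.2 -2.588
v -2.131 0.745 -0.419
v -2.723 1.319 -2.504
v -2.997 1.319 -2.406
v -3.245 1.201 -2.31
v -3.425 0.985 -2.234
v -3.505 0.709 -2.19
v -3.472 0.42 -2.186
v -3.331 0.168 -2.223
v -3.106 -0.003 -2.294
v -2.837 -0.064 -2.387
v -2.57 -0.004 -2.486
v -2.351 0.167 -2.574
v -2.218 0.418 -2.635
v -2.194 0.707 -2.66
v -2.284 0.984 -2.643
v 1.574 2.403 -0.549
v 2.044 1.781 0.247
v 0.056 1.439 -0.407
v 0.526 0.817 0.389
v 0.276 1.884 0.591
v 1.214 2.48 0.503
v 0.886 0.74 -0.663
v 1.824 1.336 -0.751
v 1.618 0.753 0.177
v 1.242 1.46 0.952
v 0.858 1.76 -1.112
v 0.482 2.467 -0.337
v 1.942 2.177 -0.164
v 0.158 1.043 0.004
v 0.011 1.671 0.122
v 0.287 1.305 0.59
v 1.454 2.588 -0.013
v 1.731 2.222 0.455
v 0.692 2.283 0.657
v 0.369 0.998 -0.615
v 0.646 0.632 -0.147
v 1.813 1.915 -0.75
v 2.089 1.549 -0.282
v 1.408 0.937 -0.817
v 1.968 1.207 0.263
v 1.076 0.64 0.347
v 1.288 0.595 -0.272
v 1.839 0.945 -0.323
v 1.747 1.622 0.719
v 0.855 1.056 0.802
v 0.708 1.683 0.921
v 1.259 2.033 0.869
v 1.497 1.018 0.677
v 1.245 2.164 -0.962
v 0.353 1.598 -0.879
v 0.841 1.187 -1.029
v 1.392 1.537 -1.081
v 1.024 2.58 -0.507
v 0.132 2.013 -0.423
v 0.261 2.275 0.163
v 0.812 2.625 0.112
v 0.603 2.202 -0.837
f 2 1 4
f 2 4 3
f 4 1 5
f 4 5 3
f 5 1 6
f 5 6 3
f 6 1 7
f 6 7 3
f 7 1 8
f 7 8 3
f 8 1 9
f 8 9 3
f 9 1 10
f 9 10 3
f 10 1 11
f 10 11 3
f 11 1 12
f 11 12 3
f 12 1 13
f 12 13 3
f 13 1 14
f 13 14 3
f 14 1 15
f 14 15 3
f 15 1 16
f 15 16 3
f 16 1 17
f 16 17 3
f 17 1 2
f 17 2 3
f 19 21 18
f 22 19 18
f 18 21 20
f 20 22 18
f 19 25 21
f 23 19 22
f 23 25 19
f 21 25 20
f 24 22 20
f 20 25 24
f 24 23 22
f 25 23 24
f 27 26 29
f 27 29 28
f 29 26 30
f 29 30 28
f 30 26 31
f 30 31 28
f 31 26 32
f 31 32 28
f 32 26 33
f 32 33 28
f 33 26 34
f 33 34 28
f 34 26 35
f 34 35 28
f 35 26 36
f 35 36 28
f 36 26 37
f 36 37 28
f 37 26 38
f 37 38 28
f 38 26 39
f 38 39 28
f 39 26 40
f 39 40 28
f 40 26 41
f 40 41 28
f 41 26 42
f 41 42 28
f 42 26 27
f 42 27 28
f 43 80 59
f 80 54 83
f 59 83 48
f 80 83 59
f 43 59 55
f 59 48 60
f 55 60 44
f 59 60 55
f 43 55 64
f 55 44 65
f 64 65 50
f 55 65 64
f 43 64 76
f 64 50 79
f 76 79 53
f 64 79 76
f 43 76 80
f 76 53 84
f 80 84 54
f 76 84 80
f 44 60 71
f 60 48 74
f 71 74 52
f 60 74 71
f 48 83 61
f 83 54 82
f 61 82 47
f 83 82 61
f 54 84 81
f 84 53 77
f 81 77 45
f 84 77 81
f 53 79 78
f 79 50 66
f 78 66 49
f 79 66 78
f 50 65 70
f 65 44 67
f 70 67 51
f 65 67 70
f 46 72 58
f 72 52 73
f 58 73 47
f 72 73 58
f 46 58 56
f 58 47 57
f 56 57 45
f 58 57 56
f 46 56 63
f 56 45 62
f 63 62 49
f 56 62 63
f 46 63 68
f 63 49 69
f 68 69 51
f 63 69 68
f 46 68 72
f 68 51 75
f 72 75 52
f 68 75 72
f 47 73 61
f 73 52 74
f 61 74 48
f 73 74 61
f 45 57 81
f 57 47 82
f 81 82 54
f 57 82 81
f 49 62 78
f 62 45 77
f 78 77 53
f 62 77 78
f 51 69 70
f 69 49 66
f 70 66 50
f 69 66 70
f 52 75 71
f 75 51 67
f 71 67 44
f 75 67 71



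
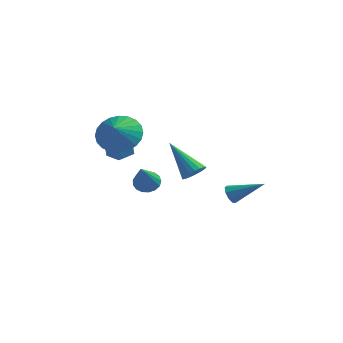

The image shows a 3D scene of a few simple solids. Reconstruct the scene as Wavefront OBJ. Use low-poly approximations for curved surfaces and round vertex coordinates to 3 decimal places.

v -1.342 2.453 -1.59
v -0.951 2.199 -1.123
v -2.818 2.907 -0.11
v -0.87 2.481 -1.129
v -0.883 2.758 -1.227
v -0.987 2.974 -1.396
v -1.16 3.087 -1.604
v -1.37 3.075 -1.809
v -1.574 2.939 -1.971
v -1.732 2.707 -2.058
v -1.813 2.425 -2.052
v -1.8 2.148 -1.954
v -1.697 1.932 -1.785
v -1.523 1.819 -1.577
v -1.313 1.831 -1.371
v -1.109 1.967 -1.209
v -1.515 -2.169 -0.211
v -1.243 -2.536 -0.644
v -1.105 -3.591 1.251
v -1.016 -2.365 -0.542
v -0.904 -2.149 -0.363
v -0.932 -1.938 -0.15
v -1.093 -1.78 0.05
v -1.352 -1.711 0.189
v -1.647 -1.746 0.238
v -1.912 -1.879 0.183
v -2.087 -2.078 0.038
v -2.13 -2.298 -0.164
v -2.032 -2.488 -0.376
v -1.816 -2.605 -0.551
v -1.531 -2.623 -0.648
v -2.945 -1.977 2.371
v -1.925 -1.663 2.533
v -2.815 -2.763 3.069
v -2.127 -1.437 2.825
v -2.455 -1.294 3.048
v -2.857 -1.254 3.168
v -3.272 -1.324 3.166
v -3.638 -1.494 3.044
v -3.898 -1.737 2.818
v -4.013 -2.017 2.525
v -3.966 -2.29 2.208
v -3.763 -2.516 1.916
v -3.436 -2.66 1.693
v -3.033 -2.7 1.573
v -2.618 -2.63 1.575
v -2.252 -2.46 1.698
v -1.992 -2.217 1.923
v -1.877 -1.937 2.216
v 0.078 3.374 -3.099
v 0.339 2.997 -3.403
v 1.622 3.766 -2.261
v 0.347 3.331 -3.576
v 0.23 3.685 -3.526
v 0.042 3.894 -3.275
v -0.13 3.859 -2.942
v -0.204 3.597 -2.682
v -0.147 3.231 -2.617
v 0.016 2.932 -2.778
v 0.208 2.84 -3.088
v -3.409 -0.568 0.761
v -2.998 -0.605 1.433
v -3.662 -1.815 0.847
v -3.251 -1.852 1.519
v -3.938 -1.465 1.498
v -3.781 -0.694 1.445
v -2.879 -1.726 0.835
v -2.722 -0.955 0.782
v -2.67 -1.32 1.479
v -3.325 -1.16 1.888
v -3.335 -1.26 0.392
v -3.99 -1.1 0.801
f 2 1 4
f 2 4 3
f 4 1 5
f 4 5 3
f 5 1 6
f 5 6 3
f 6 1 7
f 6 7 3
f 7 1 8
f 7 8 3
f 8 1 9
f 8 9 3
f 9 1 10
f 9 10 3
f 10 1 11
f 10 11 3
f 11 1 12
f 11 12 3
f 12 1 13
f 12 13 3
f 13 1 14
f 13 14 3
f 14 1 15
f 14 15 3
f 15 1 16
f 15 16 3
f 16 1 2
f 16 2 3
f 18 17 20
f 18 20 19
f 20 17 21
f 20 21 19
f 21 17 22
f 21 22 19
f 22 17 23
f 22 23 19
f 23 17 24
f 23 24 19
f 24 17 25
f 24 25 19
f 25 17 26
f 25 26 19
f 26 17 27
f 26 27 19
f 27 17 28
f 27 28 19
f 28 17 29
f 28 29 19
f 29 17 30
f 29 30 19
f 30 17 31
f 30 31 19
f 31 17 18
f 31 18 19
f 33 32 35
f 33 35 34
f 35 32 36
f 35 36 34
f 36 32 37
f 36 37 34
f 37 32 38
f 37 38 34
f 38 32 39
f 38 39 34
f 39 32 40
f 39 40 34
f 40 32 41
f 40 41 34
f 41 32 42
f 41 42 34
f 42 32 43
f 42 43 34
f 43 32 44
f 43 44 34
f 44 32 45
f 44 45 34
f 45 32 46
f 45 46 34
f 46 32 47
f 46 47 34
f 47 32 48
f 47 48 34
f 48 32 49
f 48 49 34
f 49 32 33
f 49 33 34
f 51 50 53
f 51 53 52
f 53 50 54
f 53 54 52
f 54 50 55
f 54 55 52
f 55 50 56
f 55 56 52
f 56 50 57
f 56 57 52
f 57 50 58
f 57 58 52
f 58 50 59
f 58 59 52
f 59 50 60
f 59 60 52
f 60 50 51
f 60 51 52
f 61 72 66
f 61 66 62
f 61 62 68
f 61 68 71
f 61 71 72
f 62 66 70
f 66 72 65
f 72 71 63
f 71 68 67
f 68 62 69
f 64 70 65
f 64 65 63
f 64 63 67
f 64 67 69
f 64 69 70
f 65 70 66
f 63 65 72
f 67 63 71
f 69 67 68
f 70 69 62



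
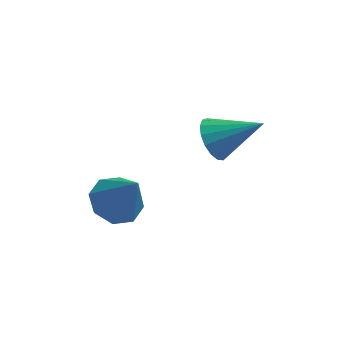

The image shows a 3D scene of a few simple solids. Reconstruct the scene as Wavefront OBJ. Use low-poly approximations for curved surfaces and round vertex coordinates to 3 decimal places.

v 3.109 1.855 -2.699
v 3.538 1.717 -3.371
v 4.631 1.925 -1.741
v 3.511 2.103 -3.357
v 3.392 2.433 -3.191
v 3.208 2.63 -2.913
v 3.001 2.65 -2.585
v 2.819 2.488 -2.284
v 2.703 2.18 -2.078
v 2.68 1.799 -2.014
v 2.756 1.43 -2.107
v 2.912 1.159 -2.335
v 3.113 1.047 -2.647
v 3.313 1.12 -2.971
v 3.467 1.362 -3.232
v 0.303 0.214 -4.605
v 1.133 0.365 -4.972
v 1.077 -0.274 -3.055
v 0.869 0.938 -4.659
v 0.273 1.087 -4.315
v -0.305 0.724 -4.141
v -0.527 0.063 -4.238
v -0.262 -0.51 -4.551
v 0.334 -0.658 -4.895
v 0.912 -0.296 -5.07
f 2 1 4
f 2 4 3
f 4 1 5
f 4 5 3
f 5 1 6
f 5 6 3
f 6 1 7
f 6 7 3
f 7 1 8
f 7 8 3
f 8 1 9
f 8 9 3
f 9 1 10
f 9 10 3
f 10 1 11
f 10 11 3
f 11 1 12
f 11 12 3
f 12 1 13
f 12 13 3
f 13 1 14
f 13 14 3
f 14 1 15
f 14 15 3
f 15 1 2
f 15 2 3
f 17 16 19
f 17 19 18
f 19 16 20
f 19 20 18
f 20 16 21
f 20 21 18
f 21 16 22
f 21 22 18
f 22 16 23
f 22 23 18
f 23 16 24
f 23 24 18
f 24 16 25
f 24 25 18
f 25 16 17
f 25 17 18



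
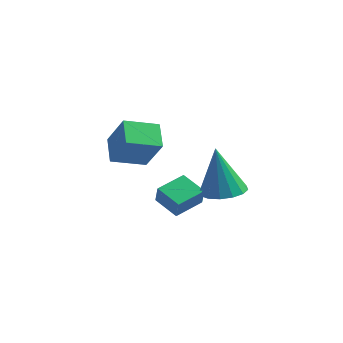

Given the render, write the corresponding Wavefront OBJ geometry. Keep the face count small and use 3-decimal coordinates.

v -3.592 -2.014 3.252
v -2.728 -2.336 4.56
v -2.664 -1.066 2.873
v -1.8 -1.389 4.18
v -3 -2.831 2.66
v -2.136 -3.154 3.967
v -2.072 -1.884 2.28
v -1.208 -2.206 3.588
v -0.79 1.664 -0.448
v 0.073 1.976 -0.301
v -1.17 1.696 1.708
v -0.195 2.372 -0.354
v -0.623 2.578 -0.433
v -1.096 2.54 -0.515
v -1.486 2.266 -0.58
v -1.691 1.831 -0.609
v -1.654 1.351 -0.596
v -1.385 0.955 -0.542
v -0.958 0.749 -0.464
v -0.485 0.788 -0.381
v -0.094 1.061 -0.317
v 0.11 1.496 -0.287
v -3.171 0.691 -1.116
v -2.916 0.407 -0.29
v -2.722 1.891 -0.841
v -2.467 1.606 -0.015
v -2.113 0.394 -1.545
v -1.858 0.109 -0.719
v -1.664 1.593 -1.27
v -1.409 1.309 -0.444
f 2 4 1
f 5 2 1
f 1 4 3
f 3 5 1
f 2 8 4
f 6 2 5
f 6 8 2
f 4 8 3
f 7 5 3
f 3 8 7
f 7 6 5
f 8 6 7
f 10 9 12
f 10 12 11
f 12 9 13
f 12 13 11
f 13 9 14
f 13 14 11
f 14 9 15
f 14 15 11
f 15 9 16
f 15 16 11
f 16 9 17
f 16 17 11
f 17 9 18
f 17 18 11
f 18 9 19
f 18 19 11
f 19 9 20
f 19 20 11
f 20 9 21
f 20 21 11
f 21 9 22
f 21 22 11
f 22 9 10
f 22 10 11
f 24 26 23
f 27 24 23
f 23 26 25
f 25 27 23
f 24 30 26
f 28 24 27
f 28 30 24
f 26 30 25
f 29 27 25
f 25 30 29
f 29 28 27
f 30 28 29



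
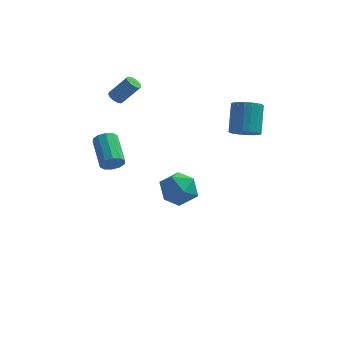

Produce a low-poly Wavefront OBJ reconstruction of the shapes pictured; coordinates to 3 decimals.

v -3.68 2.853 2.396
v -3.354 3.083 2.094
v -2.375 3.258 3.283
v -2.7 3.027 3.584
v -3.52 3.284 2.201
v -2.541 3.459 3.389
v -3.736 3.349 2.369
v -2.757 3.524 3.558
v -3.935 3.255 2.547
v -2.955 3.43 3.735
v -4.052 3.034 2.676
v -3.073 3.209 3.864
v -4.051 2.755 2.716
v -3.072 2.93 3.905
v -3.932 2.507 2.655
v -2.953 2.682 3.843
v -3.733 2.369 2.511
v -2.754 2.544 3.7
v -3.517 2.384 2.331
v -2.538 2.559 3.519
v -3.353 2.548 2.171
v -2.373 2.723 3.36
v -3.292 2.809 2.083
v -2.313 2.984 3.272
v -2.385 -4.124 1.906
v -2.1 -3.75 1.443
v -2.789 -2.223 2.251
v -3.075 -2.596 2.714
v -2.474 -3.849 1.312
v -3.163 -2.322 2.12
v -2.813 -4.053 1.409
v -3.503 -2.526 2.216
v -2.99 -4.284 1.695
v -3.679 -2.757 2.503
v -2.935 -4.454 2.062
v -3.624 -2.927 2.87
v -2.671 -4.497 2.369
v -3.36 -2.97 3.177
v -2.297 -4.398 2.5
v -2.986 -2.871 3.308
v -1.957 -4.194 2.404
v -2.647 -2.667 3.211
v -1.781 -3.963 2.117
v -2.47 -2.436 2.925
v -1.836 -3.793 1.75
v -2.525 -2.266 2.558
v -0.508 2.683 -4.181
v 0.648 2.629 -3.832
v -0.768 0.831 -3.608
v 0.388 0.777 -3.259
v -0.395 1.469 -2.651
v -0.234 2.614 -3.005
v 0.114 0.846 -4.435
v 0.275 1.991 -4.789
v 1.033 1.493 -3.989
v 0.718 1.879 -2.886
v -0.838 1.581 -4.554
v -1.153 1.967 -3.451
v 3.582 0.753 1.752
v 3.999 1.321 1.276
v 3.935 2.555 2.693
v 3.518 1.987 3.168
v 3.636 1.394 1.196
v 3.573 2.628 2.613
v 3.263 1.34 1.226
v 3.2 2.574 2.643
v 2.953 1.17 1.36
v 2.89 2.404 2.777
v 2.767 0.917 1.572
v 2.704 2.152 2.989
v 2.743 0.632 1.819
v 2.68 1.866 3.236
v 2.885 0.371 2.053
v 2.821 1.605 3.47
v 3.165 0.185 2.227
v 3.101 1.419 3.644
v 3.527 0.112 2.307
v 3.464 1.346 3.724
v 3.9 0.166 2.277
v 3.837 1.4 3.694
v 4.21 0.336 2.143
v 4.147 1.57 3.56
v 4.396 0.588 1.931
v 4.333 1.823 3.348
v 4.42 0.874 1.684
v 4.357 2.108 3.101
v 4.279 1.135 1.45
v 4.215 2.369 2.867
f 2 1 5
f 2 5 3
f 3 5 6
f 3 6 4
f 5 1 7
f 5 7 6
f 6 7 8
f 6 8 4
f 7 1 9
f 7 9 8
f 8 9 10
f 8 10 4
f 9 1 11
f 9 11 10
f 10 11 12
f 10 12 4
f 11 1 13
f 11 13 12
f 12 13 14
f 12 14 4
f 13 1 15
f 13 15 14
f 14 15 16
f 14 16 4
f 15 1 17
f 15 17 16
f 16 17 18
f 16 18 4
f 17 1 19
f 17 19 18
f 18 19 20
f 18 20 4
f 19 1 21
f 19 21 20
f 20 21 22
f 20 22 4
f 21 1 23
f 21 23 22
f 22 23 24
f 22 24 4
f 23 1 2
f 23 2 24
f 24 2 3
f 24 3 4
f 26 25 29
f 26 29 27
f 27 29 30
f 27 30 28
f 29 25 31
f 29 31 30
f 30 31 32
f 30 32 28
f 31 25 33
f 31 33 32
f 32 33 34
f 32 34 28
f 33 25 35
f 33 35 34
f 34 35 36
f 34 36 28
f 35 25 37
f 35 37 36
f 36 37 38
f 36 38 28
f 37 25 39
f 37 39 38
f 38 39 40
f 38 40 28
f 39 25 41
f 39 41 40
f 40 41 42
f 40 42 28
f 41 25 43
f 41 43 42
f 42 43 44
f 42 44 28
f 43 25 45
f 43 45 44
f 44 45 46
f 44 46 28
f 45 25 26
f 45 26 46
f 46 26 27
f 46 27 28
f 47 58 52
f 47 52 48
f 47 48 54
f 47 54 57
f 47 57 58
f 48 52 56
f 52 58 51
f 58 57 49
f 57 54 53
f 54 48 55
f 50 56 51
f 50 51 49
f 50 49 53
f 50 53 55
f 50 55 56
f 51 56 52
f 49 51 58
f 53 49 57
f 55 53 54
f 56 55 48
f 60 59 63
f 60 63 61
f 61 63 64
f 61 64 62
f 63 59 65
f 63 65 64
f 64 65 66
f 64 66 62
f 65 59 67
f 65 67 66
f 66 67 68
f 66 68 62
f 67 59 69
f 67 69 68
f 68 69 70
f 68 70 62
f 69 59 71
f 69 71 70
f 70 71 72
f 70 72 62
f 71 59 73
f 71 73 72
f 72 73 74
f 72 74 62
f 73 59 75
f 73 75 74
f 74 75 76
f 74 76 62
f 75 59 77
f 75 77 76
f 76 77 78
f 76 78 62
f 77 59 79
f 77 79 78
f 78 79 80
f 78 80 62
f 79 59 81
f 79 81 80
f 80 81 82
f 80 82 62
f 81 59 83
f 81 83 82
f 82 83 84
f 82 84 62
f 83 59 85
f 83 85 84
f 84 85 86
f 84 86 62
f 85 59 87
f 85 87 86
f 86 87 88
f 86 88 62
f 87 59 60
f 87 60 88
f 88 60 61
f 88 61 62



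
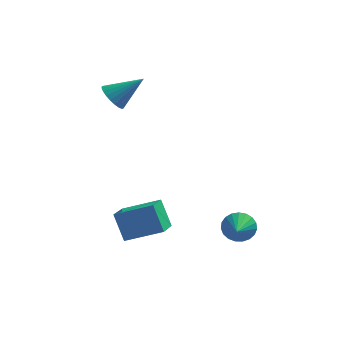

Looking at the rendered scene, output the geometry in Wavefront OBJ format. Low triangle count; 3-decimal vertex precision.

v 2.343 -0.305 -2.491
v 2.583 -0.037 -1.937
v 2.337 -1.375 -1.969
v 2.312 -0.016 -1.898
v 2.047 -0.045 -1.961
v 1.832 -0.12 -2.116
v 1.706 -0.226 -2.335
v 1.691 -0.346 -2.582
v 1.787 -0.459 -2.812
v 1.98 -0.545 -2.987
v 2.236 -0.59 -3.076
v 2.51 -0.586 -3.064
v 2.755 -0.533 -2.953
v 2.929 -0.44 -2.762
v 3.002 -0.325 -2.524
v 2.96 -0.206 -2.28
v 2.812 -0.104 -2.072
v -2.698 3.098 2.02
v -2.274 2.915 1.548
v -1.562 3.402 2.92
v -2.301 3.166 1.497
v -2.388 3.406 1.525
v -2.522 3.6 1.629
v -2.683 3.717 1.793
v -2.846 3.74 1.991
v -2.987 3.666 2.193
v -3.083 3.505 2.369
v -3.121 3.282 2.492
v -3.094 3.031 2.543
v -3.007 2.79 2.515
v -2.873 2.596 2.411
v -2.712 2.479 2.248
v -2.549 2.456 2.05
v -2.409 2.53 1.847
v -2.312 2.692 1.671
v -1.59 -2.32 -2.059
v -2.025 -1.834 -1.028
v -1.428 -1.284 -2.479
v -1.863 -0.798 -1.449
v -0.177 -2.302 -1.471
v -0.612 -1.816 -0.441
v -0.015 -1.266 -1.892
v -0.45 -0.78 -0.861
f 2 1 4
f 2 4 3
f 4 1 5
f 4 5 3
f 5 1 6
f 5 6 3
f 6 1 7
f 6 7 3
f 7 1 8
f 7 8 3
f 8 1 9
f 8 9 3
f 9 1 10
f 9 10 3
f 10 1 11
f 10 11 3
f 11 1 12
f 11 12 3
f 12 1 13
f 12 13 3
f 13 1 14
f 13 14 3
f 14 1 15
f 14 15 3
f 15 1 16
f 15 16 3
f 16 1 17
f 16 17 3
f 17 1 2
f 17 2 3
f 19 18 21
f 19 21 20
f 21 18 22
f 21 22 20
f 22 18 23
f 22 23 20
f 23 18 24
f 23 24 20
f 24 18 25
f 24 25 20
f 25 18 26
f 25 26 20
f 26 18 27
f 26 27 20
f 27 18 28
f 27 28 20
f 28 18 29
f 28 29 20
f 29 18 30
f 29 30 20
f 30 18 31
f 30 31 20
f 31 18 32
f 31 32 20
f 32 18 33
f 32 33 20
f 33 18 34
f 33 34 20
f 34 18 35
f 34 35 20
f 35 18 19
f 35 19 20
f 37 39 36
f 40 37 36
f 36 39 38
f 38 40 36
f 37 43 39
f 41 37 40
f 41 43 37
f 39 43 38
f 42 40 38
f 38 43 42
f 42 41 40
f 43 41 42



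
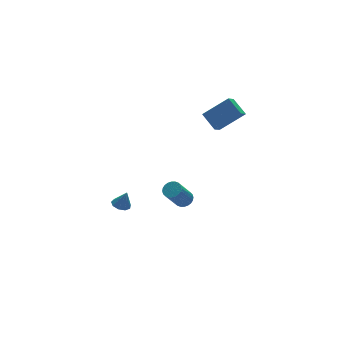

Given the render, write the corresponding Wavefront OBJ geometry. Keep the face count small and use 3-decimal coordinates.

v 3.473 2.303 2.533
v 2.883 1.853 3.076
v 3.291 3.314 3.172
v 2.701 2.864 3.715
v 4.819 1.856 3.625
v 4.229 1.406 4.168
v 4.637 2.867 4.264
v 4.047 2.417 4.807
v -3.582 0.31 0.526
v -3.081 0.198 0.359
v -3.298 0.17 1.474
v -3.115 0.56 0.422
v -3.368 0.805 0.534
v -3.721 0.819 0.642
v -4.009 0.594 0.695
v -4.098 0.236 0.669
v -3.945 -0.087 0.576
v -3.623 -0.225 0.459
v -3.282 -0.112 0.374
v 1.117 2.04 -2.189
v 1.568 2.137 -1.872
v 0.655 1.817 -0.474
v 0.203 1.72 -0.791
v 1.48 2.337 -1.883
v 0.567 2.017 -0.486
v 1.337 2.491 -1.941
v 0.424 2.171 -0.544
v 1.16 2.577 -2.037
v 0.247 2.257 -0.64
v 0.977 2.581 -2.156
v 0.064 2.261 -0.758
v 0.815 2.503 -2.28
v -0.098 2.183 -0.882
v 0.699 2.354 -2.39
v -0.214 2.034 -0.992
v 0.646 2.157 -2.469
v -0.267 1.837 -1.072
v 0.665 1.943 -2.506
v -0.248 1.623 -1.108
v 0.753 1.743 -2.494
v -0.16 1.423 -1.097
v 0.896 1.589 -2.436
v -0.017 1.269 -1.039
v 1.073 1.503 -2.34
v 0.16 1.183 -0.943
v 1.256 1.499 -2.222
v 0.343 1.179 -0.824
v 1.418 1.577 -2.098
v 0.505 1.257 -0.7
v 1.534 1.726 -1.988
v 0.621 1.406 -0.59
v 1.587 1.923 -1.908
v 0.674 1.603 -0.511
f 2 4 1
f 5 2 1
f 1 4 3
f 3 5 1
f 2 8 4
f 6 2 5
f 6 8 2
f 4 8 3
f 7 5 3
f 3 8 7
f 7 6 5
f 8 6 7
f 10 9 12
f 10 12 11
f 12 9 13
f 12 13 11
f 13 9 14
f 13 14 11
f 14 9 15
f 14 15 11
f 15 9 16
f 15 16 11
f 16 9 17
f 16 17 11
f 17 9 18
f 17 18 11
f 18 9 19
f 18 19 11
f 19 9 10
f 19 10 11
f 21 20 24
f 21 24 22
f 22 24 25
f 22 25 23
f 24 20 26
f 24 26 25
f 25 26 27
f 25 27 23
f 26 20 28
f 26 28 27
f 27 28 29
f 27 29 23
f 28 20 30
f 28 30 29
f 29 30 31
f 29 31 23
f 30 20 32
f 30 32 31
f 31 32 33
f 31 33 23
f 32 20 34
f 32 34 33
f 33 34 35
f 33 35 23
f 34 20 36
f 34 36 35
f 35 36 37
f 35 37 23
f 36 20 38
f 36 38 37
f 37 38 39
f 37 39 23
f 38 20 40
f 38 40 39
f 39 40 41
f 39 41 23
f 40 20 42
f 40 42 41
f 41 42 43
f 41 43 23
f 42 20 44
f 42 44 43
f 43 44 45
f 43 45 23
f 44 20 46
f 44 46 45
f 45 46 47
f 45 47 23
f 46 20 48
f 46 48 47
f 47 48 49
f 47 49 23
f 48 20 50
f 48 50 49
f 49 50 51
f 49 51 23
f 50 20 52
f 50 52 51
f 51 52 53
f 51 53 23
f 52 20 21
f 52 21 53
f 53 21 22
f 53 22 23



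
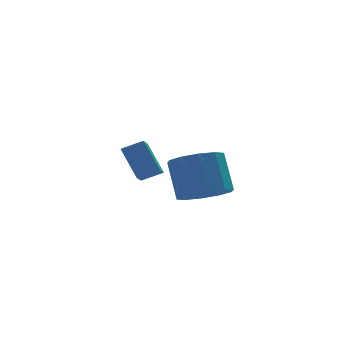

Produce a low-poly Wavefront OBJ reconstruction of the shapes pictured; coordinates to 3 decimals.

v 1.665 3.703 0.007
v 1.297 2.975 0.432
v 1.3 4.595 1.221
v 0.932 3.867 1.645
v 2.488 3.513 0.395
v 2.12 2.785 0.819
v 2.123 4.405 1.608
v 1.755 3.677 2.033
v 2.789 -0.572 0.708
v 3.713 -0.959 0.986
v 3.636 -0.074 2.471
v 2.711 0.312 2.192
v 3.815 -0.411 0.665
v 3.738 0.473 2.15
v 3.525 0.074 0.36
v 3.448 0.959 1.845
v 2.954 0.313 0.188
v 2.877 1.198 1.673
v 2.319 0.214 0.215
v 2.242 1.099 1.699
v 1.864 -0.186 0.429
v 1.787 0.699 1.914
v 1.762 -0.733 0.75
v 1.685 0.151 2.235
v 2.052 -1.219 1.055
v 1.975 -0.334 2.54
v 2.623 -1.458 1.227
v 2.546 -0.573 2.712
v 3.258 -1.359 1.201
v 3.181 -0.474 2.685
f 2 4 1
f 5 2 1
f 1 4 3
f 3 5 1
f 2 8 4
f 6 2 5
f 6 8 2
f 4 8 3
f 7 5 3
f 3 8 7
f 7 6 5
f 8 6 7
f 10 9 13
f 10 13 11
f 11 13 14
f 11 14 12
f 13 9 15
f 13 15 14
f 14 15 16
f 14 16 12
f 15 9 17
f 15 17 16
f 16 17 18
f 16 18 12
f 17 9 19
f 17 19 18
f 18 19 20
f 18 20 12
f 19 9 21
f 19 21 20
f 20 21 22
f 20 22 12
f 21 9 23
f 21 23 22
f 22 23 24
f 22 24 12
f 23 9 25
f 23 25 24
f 24 25 26
f 24 26 12
f 25 9 27
f 25 27 26
f 26 27 28
f 26 28 12
f 27 9 29
f 27 29 28
f 28 29 30
f 28 30 12
f 29 9 10
f 29 10 30
f 30 10 11
f 30 11 12



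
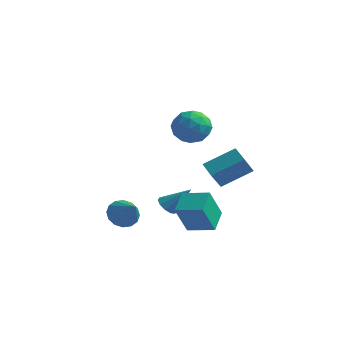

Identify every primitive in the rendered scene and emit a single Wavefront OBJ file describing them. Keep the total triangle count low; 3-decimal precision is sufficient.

v 2.059 -0.53 -2.275
v 1.935 -1.536 -0.973
v 1.227 0.111 -1.859
v 1.102 -0.894 -0.557
v 3.498 0.654 -1.223
v 3.373 -0.351 0.079
v 2.665 1.296 -0.807
v 2.541 0.29 0.495
v 1.779 -4.146 -4.082
v 1.468 -5.04 -2.184
v 1.514 -2.757 -3.471
v 1.204 -3.651 -1.574
v 3.376 -3.989 -3.746
v 3.066 -4.883 -1.849
v 3.112 -2.6 -3.136
v 2.801 -3.494 -1.238
v -2.853 -2.917 -4.477
v -2.093 -2.656 -5.073
v -1.647 -3.703 -3.283
v -2.152 -2.257 -4.749
v -2.4 -2.034 -4.353
v -2.768 -2.048 -3.99
v -3.16 -2.294 -3.757
v -3.469 -2.708 -3.718
v -3.613 -3.177 -3.881
v -3.553 -3.577 -4.205
v -3.306 -3.8 -4.601
v -2.937 -3.786 -4.964
v -2.546 -3.539 -5.197
v -2.237 -3.126 -5.237
v -0.37 -2.345 -3.513
v 0.172 -2.45 -3.976
v 0.87 -1.875 -2.167
v 0.045 -2.025 -4.007
v -0.24 -1.722 -3.85
v -0.575 -1.657 -3.564
v -0.832 -1.854 -3.259
v -0.912 -2.239 -3.051
v -0.785 -2.665 -3.02
v -0.5 -2.968 -3.177
v -0.165 -3.033 -3.462
v 0.092 -2.835 -3.768
v 1.193 -1.097 2.93
v 2.139 -1.833 2.9
v 0.001 -2.627 2.9
v 0.947 -3.363 2.87
v 0.712 -2.729 3.86
v 1.448 -1.783 3.878
v 0.692 -2.677 1.922
v 1.428 -1.731 1.94
v 1.829 -2.809 2.277
v 1.842 -2.841 3.475
v 0.298 -1.619 2.325
v 0.311 -1.651 3.523
v 1.77 -1.33 2.917
v 0.37 -3.13 2.883
v 0.232 -2.757 3.465
v 0.788 -3.189 3.447
v 1.364 -1.302 3.492
v 1.92 -1.734 3.475
v 1.082 -2.261 4.04
v 0.22 -2.726 2.325
v 0.776 -3.158 2.308
v 1.352 -1.271 2.353
v 1.908 -1.703 2.335
v 1.058 -2.199 1.76
v 2.144 -2.337 2.533
v 1.444 -3.236 2.516
v 1.294 -2.833 1.959
v 1.726 -2.277 1.969
v 2.152 -2.356 3.238
v 1.451 -3.255 3.221
v 1.313 -2.883 3.802
v 1.746 -2.327 3.813
v 1.97 -2.93 2.872
v 0.689 -1.205 2.579
v -0.012 -2.104 2.562
v 0.394 -2.133 1.987
v 0.827 -1.577 1.998
v 0.696 -1.224 3.284
v -0.004 -2.123 3.267
v 0.414 -2.183 3.831
v 0.846 -1.627 3.841
v 0.17 -1.53 2.928
f 2 4 1
f 5 2 1
f 1 4 3
f 3 5 1
f 2 8 4
f 6 2 5
f 6 8 2
f 4 8 3
f 7 5 3
f 3 8 7
f 7 6 5
f 8 6 7
f 10 12 9
f 13 10 9
f 9 12 11
f 11 13 9
f 10 16 12
f 14 10 13
f 14 16 10
f 12 16 11
f 15 13 11
f 11 16 15
f 15 14 13
f 16 14 15
f 18 17 20
f 18 20 19
f 20 17 21
f 20 21 19
f 21 17 22
f 21 22 19
f 22 17 23
f 22 23 19
f 23 17 24
f 23 24 19
f 24 17 25
f 24 25 19
f 25 17 26
f 25 26 19
f 26 17 27
f 26 27 19
f 27 17 28
f 27 28 19
f 28 17 29
f 28 29 19
f 29 17 30
f 29 30 19
f 30 17 18
f 30 18 19
f 32 31 34
f 32 34 33
f 34 31 35
f 34 35 33
f 35 31 36
f 35 36 33
f 36 31 37
f 36 37 33
f 37 31 38
f 37 38 33
f 38 31 39
f 38 39 33
f 39 31 40
f 39 40 33
f 40 31 41
f 40 41 33
f 41 31 42
f 41 42 33
f 42 31 32
f 42 32 33
f 43 80 59
f 80 54 83
f 59 83 48
f 80 83 59
f 43 59 55
f 59 48 60
f 55 60 44
f 59 60 55
f 43 55 64
f 55 44 65
f 64 65 50
f 55 65 64
f 43 64 76
f 64 50 79
f 76 79 53
f 64 79 76
f 43 76 80
f 76 53 84
f 80 84 54
f 76 84 80
f 44 60 71
f 60 48 74
f 71 74 52
f 60 74 71
f 48 83 61
f 83 54 82
f 61 82 47
f 83 82 61
f 54 84 81
f 84 53 77
f 81 77 45
f 84 77 81
f 53 79 78
f 79 50 66
f 78 66 49
f 79 66 78
f 50 65 70
f 65 44 67
f 70 67 51
f 65 67 70
f 46 72 58
f 72 52 73
f 58 73 47
f 72 73 58
f 46 58 56
f 58 47 57
f 56 57 45
f 58 57 56
f 46 56 63
f 56 45 62
f 63 62 49
f 56 62 63
f 46 63 68
f 63 49 69
f 68 69 51
f 63 69 68
f 46 68 72
f 68 51 75
f 72 75 52
f 68 75 72
f 47 73 61
f 73 52 74
f 61 74 48
f 73 74 61
f 45 57 81
f 57 47 82
f 81 82 54
f 57 82 81
f 49 62 78
f 62 45 77
f 78 77 53
f 62 77 78
f 51 69 70
f 69 49 66
f 70 66 50
f 69 66 70
f 52 75 71
f 75 51 67
f 71 67 44
f 75 67 71



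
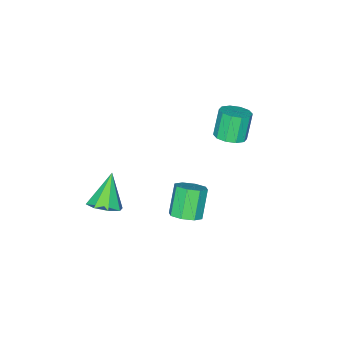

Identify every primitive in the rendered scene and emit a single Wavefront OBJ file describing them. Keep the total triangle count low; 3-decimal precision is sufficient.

v 0.234 3.689 0.46
v 0.836 3.413 0.744
v 0.087 3.035 1.963
v -0.514 3.311 1.68
v 0.769 3.946 0.868
v 0.021 3.568 2.088
v 0.389 4.328 0.753
v -0.359 3.95 1.973
v -0.082 4.336 0.467
v -0.83 3.958 1.686
v -0.367 3.965 0.177
v -1.116 3.587 1.396
v -0.301 3.432 0.052
v -1.049 3.054 1.272
v 0.079 3.05 0.167
v -0.669 2.672 1.387
v 0.55 3.042 0.454
v -0.198 2.664 1.673
v -3.675 2.654 2.373
v -3.064 2.928 2.663
v -3.594 2.76 3.937
v -4.205 2.486 3.647
v -3.349 3.27 2.59
v -3.879 3.102 3.864
v -3.759 3.377 2.433
v -4.289 3.209 3.707
v -4.136 3.207 2.254
v -4.666 3.039 3.528
v -4.338 2.826 2.12
v -4.868 2.658 3.394
v -4.286 2.38 2.083
v -4.816 2.212 3.357
v -4.001 2.038 2.156
v -4.531 1.87 3.43
v -3.591 1.931 2.313
v -4.121 1.763 3.587
v -3.214 2.101 2.492
v -3.744 1.933 3.766
v -3.012 2.482 2.626
v -3.542 2.314 3.9
v -0.018 -1.415 -2.838
v 0.678 -1.342 -2.373
v -0.962 -1.825 -1.362
v 0.357 -0.788 -2.424
v -0.183 -0.6 -2.718
v -0.627 -0.89 -3.082
v -0.713 -1.488 -3.303
v -0.393 -2.042 -3.252
v 0.148 -2.23 -2.959
v 0.591 -1.94 -2.594
f 2 1 5
f 2 5 3
f 3 5 6
f 3 6 4
f 5 1 7
f 5 7 6
f 6 7 8
f 6 8 4
f 7 1 9
f 7 9 8
f 8 9 10
f 8 10 4
f 9 1 11
f 9 11 10
f 10 11 12
f 10 12 4
f 11 1 13
f 11 13 12
f 12 13 14
f 12 14 4
f 13 1 15
f 13 15 14
f 14 15 16
f 14 16 4
f 15 1 17
f 15 17 16
f 16 17 18
f 16 18 4
f 17 1 2
f 17 2 18
f 18 2 3
f 18 3 4
f 20 19 23
f 20 23 21
f 21 23 24
f 21 24 22
f 23 19 25
f 23 25 24
f 24 25 26
f 24 26 22
f 25 19 27
f 25 27 26
f 26 27 28
f 26 28 22
f 27 19 29
f 27 29 28
f 28 29 30
f 28 30 22
f 29 19 31
f 29 31 30
f 30 31 32
f 30 32 22
f 31 19 33
f 31 33 32
f 32 33 34
f 32 34 22
f 33 19 35
f 33 35 34
f 34 35 36
f 34 36 22
f 35 19 37
f 35 37 36
f 36 37 38
f 36 38 22
f 37 19 39
f 37 39 38
f 38 39 40
f 38 40 22
f 39 19 20
f 39 20 40
f 40 20 21
f 40 21 22
f 42 41 44
f 42 44 43
f 44 41 45
f 44 45 43
f 45 41 46
f 45 46 43
f 46 41 47
f 46 47 43
f 47 41 48
f 47 48 43
f 48 41 49
f 48 49 43
f 49 41 50
f 49 50 43
f 50 41 42
f 50 42 43



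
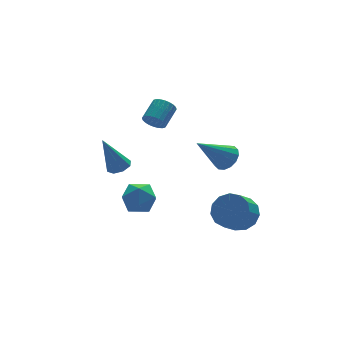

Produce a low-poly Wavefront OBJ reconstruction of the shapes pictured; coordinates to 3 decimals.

v -1.969 -1.758 0.265
v -1.63 -2.216 0.454
v -2.651 -1.522 2.055
v -1.413 -1.812 0.484
v -1.521 -1.377 0.385
v -1.892 -1.165 0.216
v -2.308 -1.3 0.076
v -2.525 -1.704 0.046
v -2.417 -2.139 0.145
v -2.046 -2.351 0.314
v -1.423 -1.624 -1.196
v -0.839 -1.487 -1.914
v -1.641 -3.053 -1.646
v -1.057 -2.916 -2.364
v -0.727 -2.936 -1.489
v -0.592 -2.053 -1.21
v -1.888 -2.487 -2.35
v -1.753 -1.604 -2.071
v -1.126 -2.021 -2.627
v -0.408 -2.298 -2.095
v -2.072 -2.242 -1.465
v -1.354 -2.519 -0.933
v 3.322 -3.471 -3.58
v 3.921 -4.211 -3.397
v 3.118 -4.669 -2.617
v 2.518 -3.929 -2.8
v 4.047 -3.819 -3.037
v 3.243 -4.277 -2.257
v 3.942 -3.316 -2.85
v 3.138 -3.774 -2.07
v 3.64 -2.863 -2.894
v 2.836 -3.321 -2.115
v 3.237 -2.602 -3.157
v 2.434 -3.06 -2.377
v 2.862 -2.618 -3.553
v 2.058 -3.076 -2.773
v 2.632 -2.904 -3.958
v 1.828 -3.362 -3.178
v 2.621 -3.37 -4.243
v 1.817 -3.828 -3.463
v 2.833 -3.868 -4.317
v 2.029 -4.327 -3.538
v 3.2 -4.241 -4.158
v 2.396 -4.699 -3.378
v 3.606 -4.368 -3.814
v 2.802 -4.826 -3.035
v 1.336 1.382 0.442
v 1.766 1.09 0.105
v 2.634 1.725 0.66
v 2.204 2.018 0.998
v 1.717 1.281 -0.036
v 2.585 1.916 0.519
v 1.61 1.486 -0.104
v 2.477 2.122 0.451
v 1.461 1.677 -0.089
v 2.328 2.312 0.466
v 1.293 1.822 0.007
v 2.161 2.457 0.562
v 1.132 1.9 0.17
v 1.999 2.535 0.725
v 1.002 1.9 0.373
v 1.869 2.535 0.929
v 0.922 1.821 0.588
v 1.79 2.456 1.143
v 0.906 1.675 0.78
v 1.774 2.31 1.335
v 0.955 1.484 0.921
v 1.823 2.119 1.476
v 1.063 1.278 0.989
v 1.93 1.914 1.544
v 1.212 1.088 0.974
v 2.079 1.723 1.529
v 1.379 0.943 0.878
v 2.247 1.578 1.433
v 1.541 0.865 0.715
v 2.408 1.5 1.27
v 1.671 0.865 0.511
v 2.538 1.5 1.067
v 1.75 0.944 0.297
v 2.618 1.579 0.852
v 4.539 0.139 -2.28
v 5.057 0.317 -1.724
v 2.961 0.181 -0.82
v 4.933 0.673 -1.869
v 4.703 0.885 -2.124
v 4.429 0.898 -2.421
v 4.185 0.707 -2.68
v 4.036 0.364 -2.831
v 4.021 -0.04 -2.835
v 4.146 -0.396 -2.69
v 4.376 -0.608 -2.435
v 4.649 -0.62 -2.138
v 4.894 -0.429 -1.88
v 5.043 -0.086 -1.728
f 2 1 4
f 2 4 3
f 4 1 5
f 4 5 3
f 5 1 6
f 5 6 3
f 6 1 7
f 6 7 3
f 7 1 8
f 7 8 3
f 8 1 9
f 8 9 3
f 9 1 10
f 9 10 3
f 10 1 2
f 10 2 3
f 11 22 16
f 11 16 12
f 11 12 18
f 11 18 21
f 11 21 22
f 12 16 20
f 16 22 15
f 22 21 13
f 21 18 17
f 18 12 19
f 14 20 15
f 14 15 13
f 14 13 17
f 14 17 19
f 14 19 20
f 15 20 16
f 13 15 22
f 17 13 21
f 19 17 18
f 20 19 12
f 24 23 27
f 24 27 25
f 25 27 28
f 25 28 26
f 27 23 29
f 27 29 28
f 28 29 30
f 28 30 26
f 29 23 31
f 29 31 30
f 30 31 32
f 30 32 26
f 31 23 33
f 31 33 32
f 32 33 34
f 32 34 26
f 33 23 35
f 33 35 34
f 34 35 36
f 34 36 26
f 35 23 37
f 35 37 36
f 36 37 38
f 36 38 26
f 37 23 39
f 37 39 38
f 38 39 40
f 38 40 26
f 39 23 41
f 39 41 40
f 40 41 42
f 40 42 26
f 41 23 43
f 41 43 42
f 42 43 44
f 42 44 26
f 43 23 45
f 43 45 44
f 44 45 46
f 44 46 26
f 45 23 24
f 45 24 46
f 46 24 25
f 46 25 26
f 48 47 51
f 48 51 49
f 49 51 52
f 49 52 50
f 51 47 53
f 51 53 52
f 52 53 54
f 52 54 50
f 53 47 55
f 53 55 54
f 54 55 56
f 54 56 50
f 55 47 57
f 55 57 56
f 56 57 58
f 56 58 50
f 57 47 59
f 57 59 58
f 58 59 60
f 58 60 50
f 59 47 61
f 59 61 60
f 60 61 62
f 60 62 50
f 61 47 63
f 61 63 62
f 62 63 64
f 62 64 50
f 63 47 65
f 63 65 64
f 64 65 66
f 64 66 50
f 65 47 67
f 65 67 66
f 66 67 68
f 66 68 50
f 67 47 69
f 67 69 68
f 68 69 70
f 68 70 50
f 69 47 71
f 69 71 70
f 70 71 72
f 70 72 50
f 71 47 73
f 71 73 72
f 72 73 74
f 72 74 50
f 73 47 75
f 73 75 74
f 74 75 76
f 74 76 50
f 75 47 77
f 75 77 76
f 76 77 78
f 76 78 50
f 77 47 79
f 77 79 78
f 78 79 80
f 78 80 50
f 79 47 48
f 79 48 80
f 80 48 49
f 80 49 50
f 82 81 84
f 82 84 83
f 84 81 85
f 84 85 83
f 85 81 86
f 85 86 83
f 86 81 87
f 86 87 83
f 87 81 88
f 87 88 83
f 88 81 89
f 88 89 83
f 89 81 90
f 89 90 83
f 90 81 91
f 90 91 83
f 91 81 92
f 91 92 83
f 92 81 93
f 92 93 83
f 93 81 94
f 93 94 83
f 94 81 82
f 94 82 83

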